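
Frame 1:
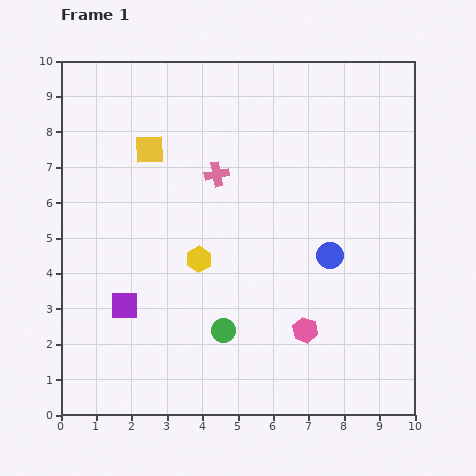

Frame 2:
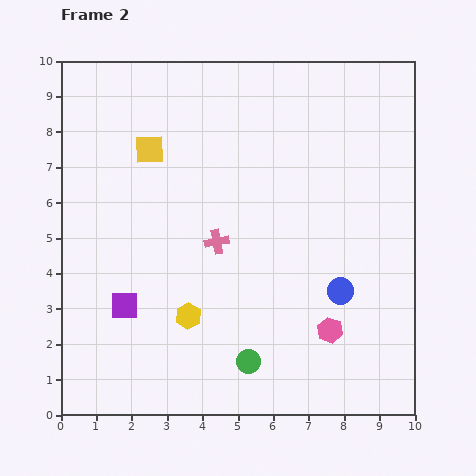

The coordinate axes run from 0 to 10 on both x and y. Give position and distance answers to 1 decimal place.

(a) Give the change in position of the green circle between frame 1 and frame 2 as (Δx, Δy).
(0.7, -0.9)

The green circle was at (4.6, 2.4) in frame 1 and (5.3, 1.5) in frame 2.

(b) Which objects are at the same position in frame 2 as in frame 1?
the yellow square, the purple square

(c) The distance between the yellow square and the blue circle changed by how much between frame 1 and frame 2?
+0.8

Distance in frame 1: 5.9. Distance in frame 2: 6.7.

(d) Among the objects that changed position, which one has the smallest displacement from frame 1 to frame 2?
the pink hexagon

(moved 0.7)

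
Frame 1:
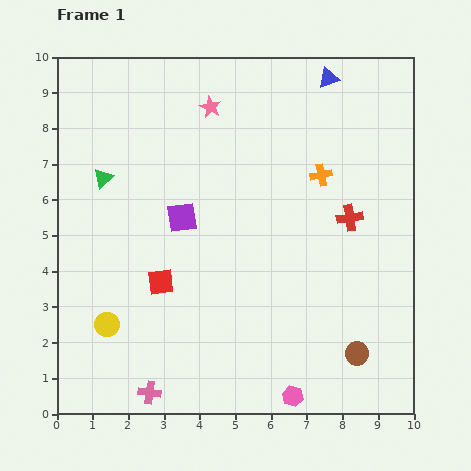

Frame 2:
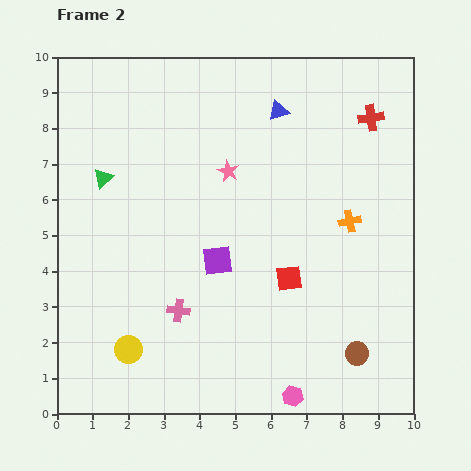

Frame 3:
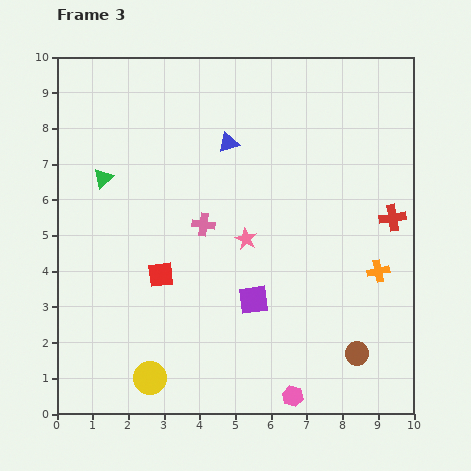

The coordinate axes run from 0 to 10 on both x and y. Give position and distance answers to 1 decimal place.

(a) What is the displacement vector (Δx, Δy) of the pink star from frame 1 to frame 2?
(0.5, -1.8)

The pink star was at (4.3, 8.6) in frame 1 and (4.8, 6.8) in frame 2.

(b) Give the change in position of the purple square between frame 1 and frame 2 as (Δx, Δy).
(1.0, -1.2)

The purple square was at (3.5, 5.5) in frame 1 and (4.5, 4.3) in frame 2.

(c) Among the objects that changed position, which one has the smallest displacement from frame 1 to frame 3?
the red square

(moved 0.2)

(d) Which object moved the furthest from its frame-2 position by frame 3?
the red square

(moved 3.6; next 2.9)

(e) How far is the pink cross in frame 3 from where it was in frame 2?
2.5

The pink cross moved from (3.4, 2.9) to (4.1, 5.3), a distance of √(0.7² + 2.4²) ≈ 2.5.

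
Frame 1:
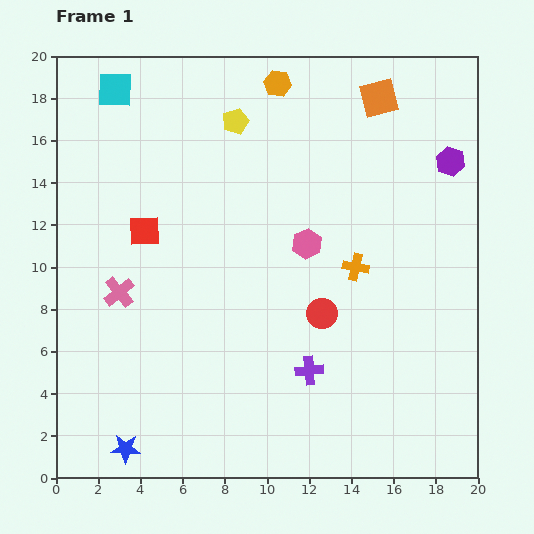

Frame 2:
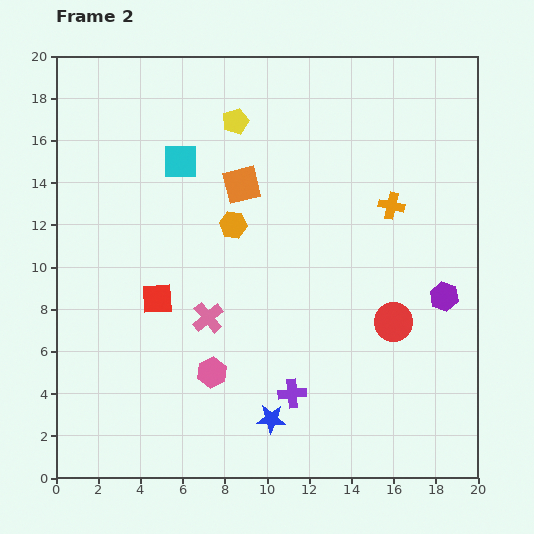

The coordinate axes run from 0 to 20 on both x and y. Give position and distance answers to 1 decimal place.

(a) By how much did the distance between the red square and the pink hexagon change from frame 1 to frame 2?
-3.3

Distance in frame 1: 7.7. Distance in frame 2: 4.4.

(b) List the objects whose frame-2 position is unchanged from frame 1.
the yellow pentagon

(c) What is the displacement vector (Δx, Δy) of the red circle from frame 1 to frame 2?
(3.4, -0.4)

The red circle was at (12.6, 7.8) in frame 1 and (16.0, 7.4) in frame 2.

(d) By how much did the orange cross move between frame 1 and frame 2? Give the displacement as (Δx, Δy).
(1.7, 2.9)

The orange cross was at (14.2, 10.0) in frame 1 and (15.9, 12.9) in frame 2.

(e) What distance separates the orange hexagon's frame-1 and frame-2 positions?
7.0

The orange hexagon moved from (10.5, 18.7) to (8.4, 12.0), a distance of √(2.1² + 6.7²) ≈ 7.0.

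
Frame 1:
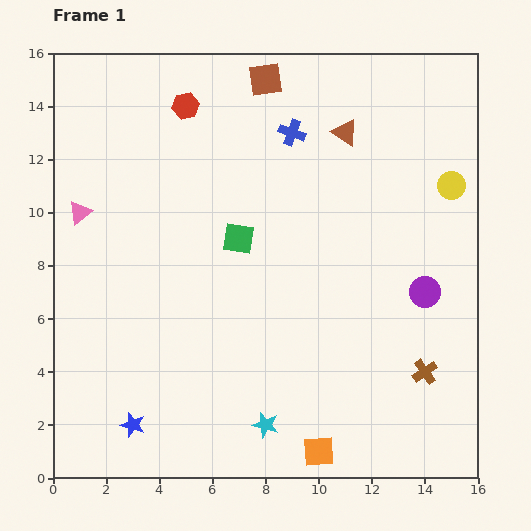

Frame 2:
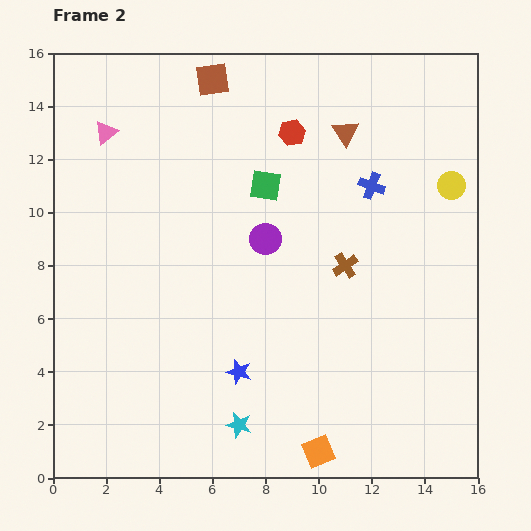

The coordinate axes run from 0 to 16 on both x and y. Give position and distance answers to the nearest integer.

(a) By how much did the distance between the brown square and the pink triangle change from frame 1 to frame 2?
-5

Distance in frame 1: 9. Distance in frame 2: 4.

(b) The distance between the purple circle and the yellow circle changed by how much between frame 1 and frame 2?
+3

Distance in frame 1: 4. Distance in frame 2: 7.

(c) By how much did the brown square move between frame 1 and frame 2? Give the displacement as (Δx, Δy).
(-2, 0)

The brown square was at (8, 15) in frame 1 and (6, 15) in frame 2.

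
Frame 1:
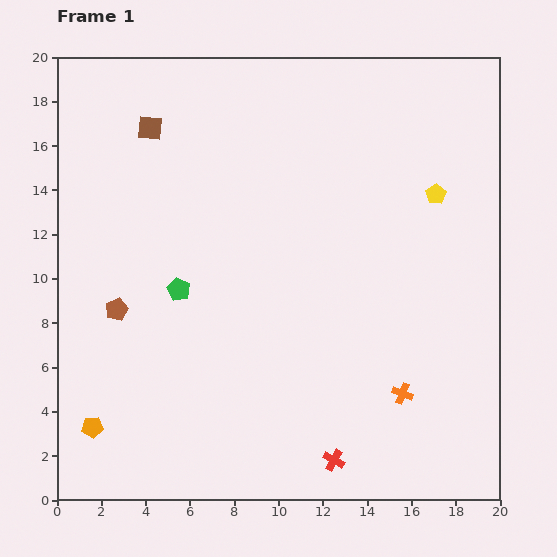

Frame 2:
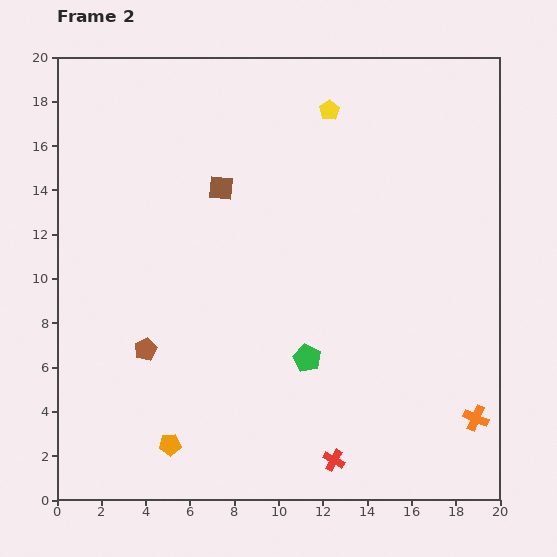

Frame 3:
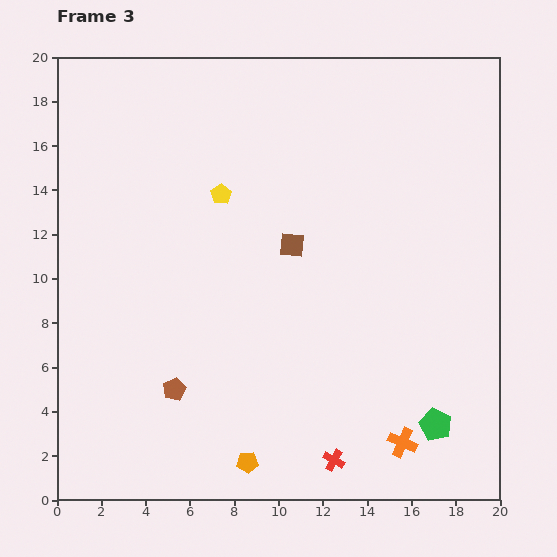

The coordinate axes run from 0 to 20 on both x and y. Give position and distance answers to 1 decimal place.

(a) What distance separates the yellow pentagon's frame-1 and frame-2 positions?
6.1

The yellow pentagon moved from (17.1, 13.8) to (12.3, 17.6), a distance of √(4.8² + 3.8²) ≈ 6.1.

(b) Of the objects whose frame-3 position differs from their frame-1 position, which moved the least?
the orange cross

(moved 2.2)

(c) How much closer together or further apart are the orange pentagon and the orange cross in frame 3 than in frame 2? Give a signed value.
-6.8

Distance in frame 2: 13.9. Distance in frame 3: 7.1.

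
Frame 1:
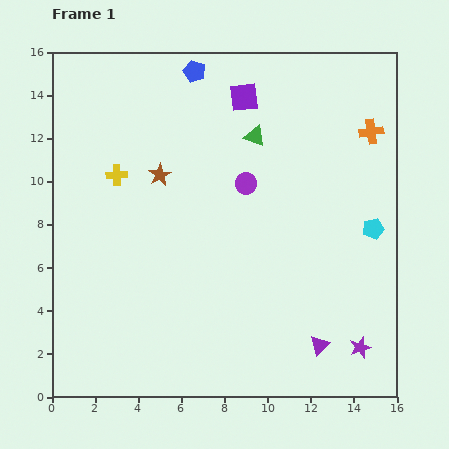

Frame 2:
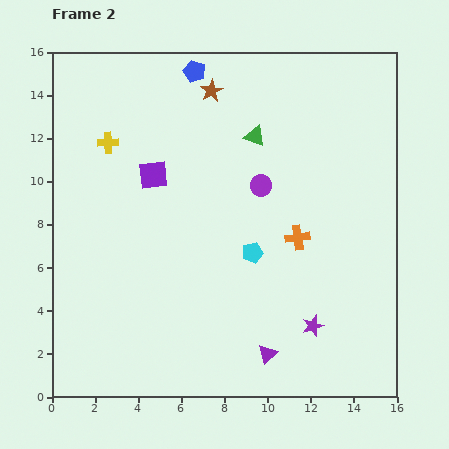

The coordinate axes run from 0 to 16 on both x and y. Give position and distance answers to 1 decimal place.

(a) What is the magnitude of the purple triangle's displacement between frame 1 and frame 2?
2.4

The purple triangle moved from (12.4, 2.4) to (10.0, 2.0), a distance of √(2.4² + 0.4²) ≈ 2.4.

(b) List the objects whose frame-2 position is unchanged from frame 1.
the blue pentagon, the green triangle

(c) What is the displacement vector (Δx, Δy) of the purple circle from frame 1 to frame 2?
(0.7, -0.1)

The purple circle was at (9.0, 9.9) in frame 1 and (9.7, 9.8) in frame 2.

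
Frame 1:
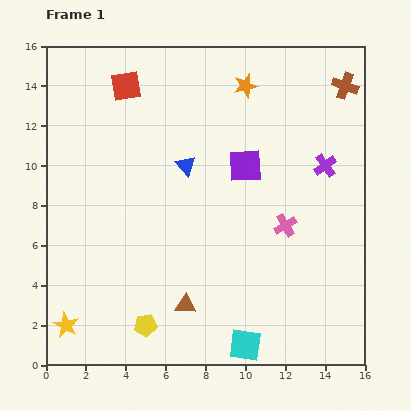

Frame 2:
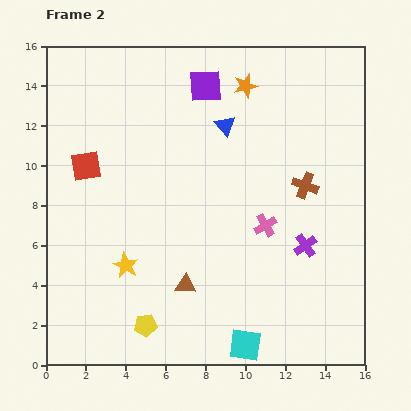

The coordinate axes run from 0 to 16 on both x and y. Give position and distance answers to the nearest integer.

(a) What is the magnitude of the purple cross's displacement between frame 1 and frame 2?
4

The purple cross moved from (14, 10) to (13, 6), a distance of √(1² + 4²) ≈ 4.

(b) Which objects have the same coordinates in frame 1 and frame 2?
the orange star, the cyan square, the yellow pentagon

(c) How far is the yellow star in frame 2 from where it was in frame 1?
4

The yellow star moved from (1, 2) to (4, 5), a distance of √(3² + 3²) ≈ 4.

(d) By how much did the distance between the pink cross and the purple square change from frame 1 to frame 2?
+4

Distance in frame 1: 4. Distance in frame 2: 8.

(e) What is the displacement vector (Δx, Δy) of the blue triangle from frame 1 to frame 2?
(2, 2)

The blue triangle was at (7, 10) in frame 1 and (9, 12) in frame 2.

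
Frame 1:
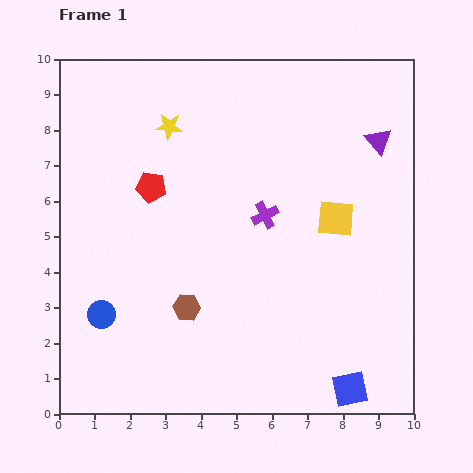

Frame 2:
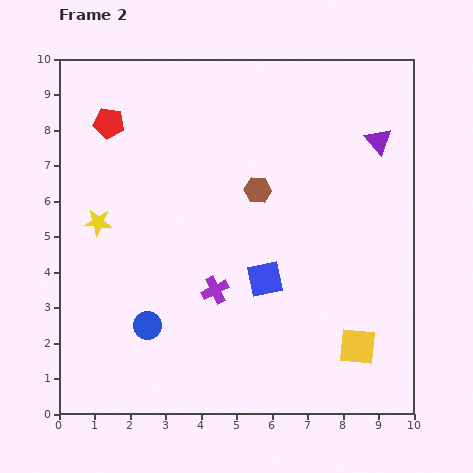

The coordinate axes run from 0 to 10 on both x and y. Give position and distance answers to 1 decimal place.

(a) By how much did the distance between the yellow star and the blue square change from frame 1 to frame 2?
-4.0

Distance in frame 1: 9.0. Distance in frame 2: 5.0.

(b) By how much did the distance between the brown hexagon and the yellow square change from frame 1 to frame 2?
+0.3

Distance in frame 1: 4.9. Distance in frame 2: 5.2.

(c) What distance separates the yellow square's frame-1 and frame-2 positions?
3.6

The yellow square moved from (7.8, 5.5) to (8.4, 1.9), a distance of √(0.6² + 3.6²) ≈ 3.6.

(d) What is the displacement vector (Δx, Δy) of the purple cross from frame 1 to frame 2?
(-1.4, -2.1)

The purple cross was at (5.8, 5.6) in frame 1 and (4.4, 3.5) in frame 2.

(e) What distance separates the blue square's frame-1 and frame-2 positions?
3.9

The blue square moved from (8.2, 0.7) to (5.8, 3.8), a distance of √(2.4² + 3.1²) ≈ 3.9.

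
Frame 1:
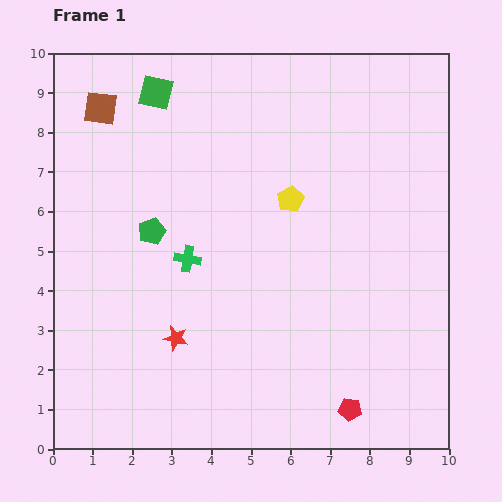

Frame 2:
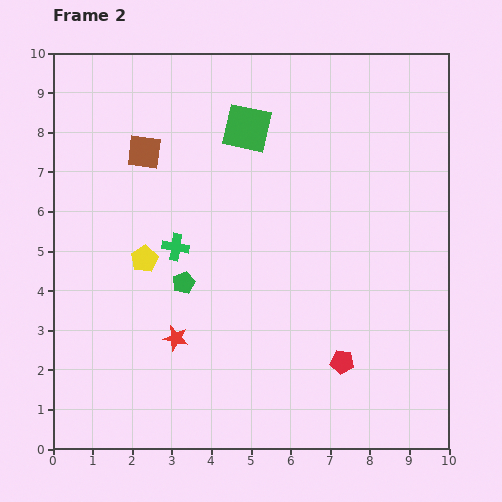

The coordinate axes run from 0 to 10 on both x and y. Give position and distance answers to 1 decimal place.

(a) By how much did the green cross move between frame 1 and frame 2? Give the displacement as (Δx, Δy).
(-0.3, 0.3)

The green cross was at (3.4, 4.8) in frame 1 and (3.1, 5.1) in frame 2.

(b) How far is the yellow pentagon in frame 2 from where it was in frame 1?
4.0

The yellow pentagon moved from (6.0, 6.3) to (2.3, 4.8), a distance of √(3.7² + 1.5²) ≈ 4.0.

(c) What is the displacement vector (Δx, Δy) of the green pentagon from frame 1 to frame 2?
(0.8, -1.3)

The green pentagon was at (2.5, 5.5) in frame 1 and (3.3, 4.2) in frame 2.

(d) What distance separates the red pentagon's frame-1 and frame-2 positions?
1.2

The red pentagon moved from (7.5, 1.0) to (7.3, 2.2), a distance of √(0.2² + 1.2²) ≈ 1.2.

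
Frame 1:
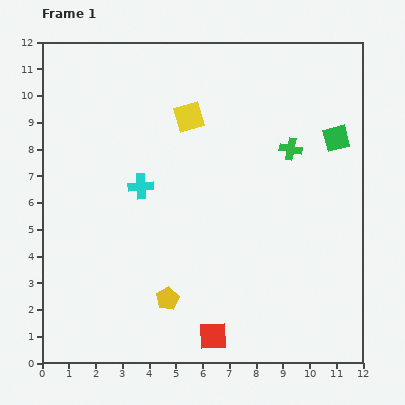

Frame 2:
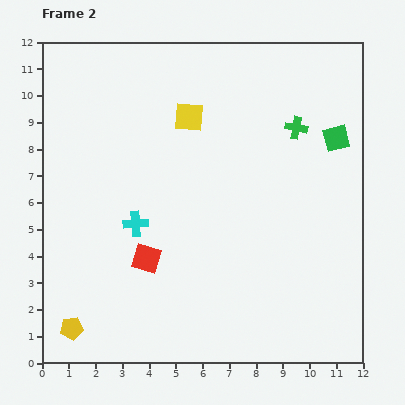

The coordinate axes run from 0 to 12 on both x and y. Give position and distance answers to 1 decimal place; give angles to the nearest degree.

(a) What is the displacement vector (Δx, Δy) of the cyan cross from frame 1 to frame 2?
(-0.2, -1.4)

The cyan cross was at (3.7, 6.6) in frame 1 and (3.5, 5.2) in frame 2.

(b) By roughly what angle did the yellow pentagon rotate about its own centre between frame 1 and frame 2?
23° clockwise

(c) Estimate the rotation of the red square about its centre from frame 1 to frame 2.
21° clockwise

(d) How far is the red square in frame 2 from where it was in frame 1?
3.8

The red square moved from (6.4, 1.0) to (3.9, 3.9), a distance of √(2.5² + 2.9²) ≈ 3.8.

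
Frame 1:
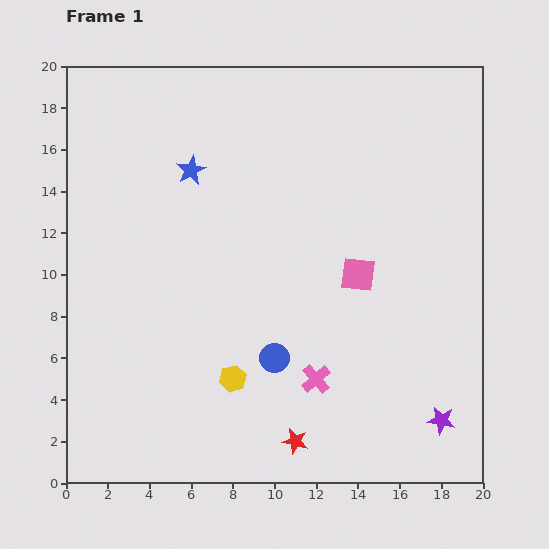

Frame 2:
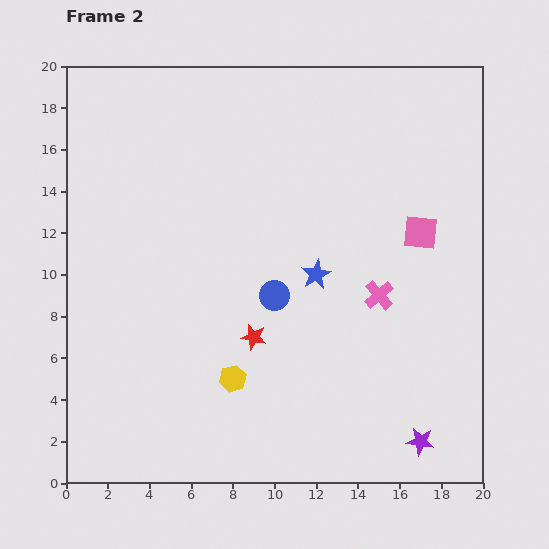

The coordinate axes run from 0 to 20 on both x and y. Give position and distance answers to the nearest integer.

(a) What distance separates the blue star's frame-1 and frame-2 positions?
8

The blue star moved from (6, 15) to (12, 10), a distance of √(6² + 5²) ≈ 8.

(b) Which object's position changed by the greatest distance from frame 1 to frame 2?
the blue star

(moved 8; next 5)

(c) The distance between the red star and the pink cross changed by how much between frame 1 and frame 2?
+3

Distance in frame 1: 3. Distance in frame 2: 6.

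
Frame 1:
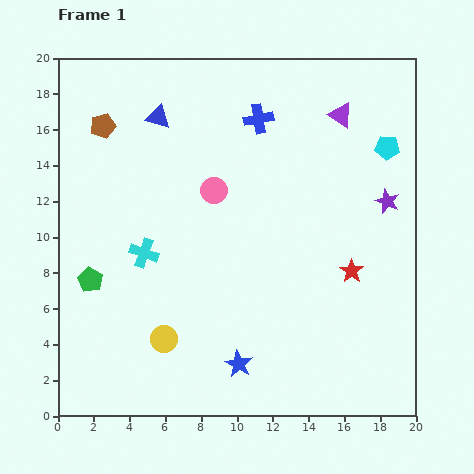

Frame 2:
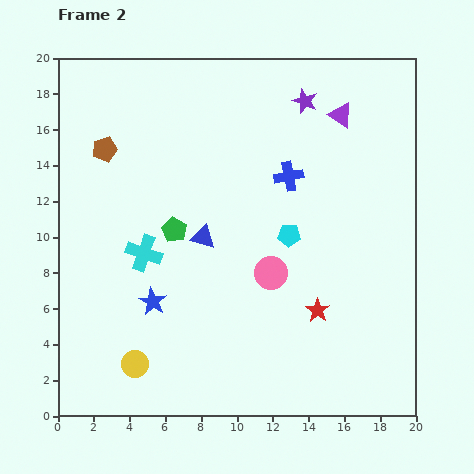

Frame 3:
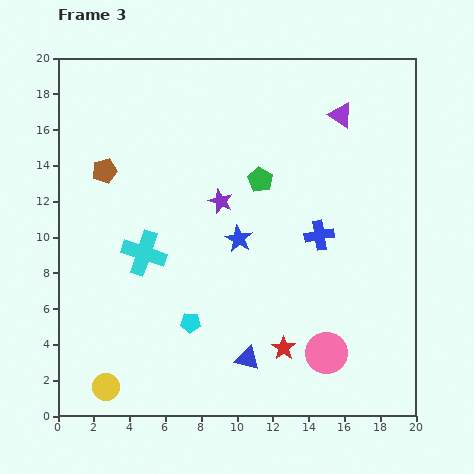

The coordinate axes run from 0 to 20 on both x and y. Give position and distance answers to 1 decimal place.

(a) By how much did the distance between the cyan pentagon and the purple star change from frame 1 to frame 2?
+4.6

Distance in frame 1: 3.0. Distance in frame 2: 7.6.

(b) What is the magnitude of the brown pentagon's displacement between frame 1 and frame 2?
1.3

The brown pentagon moved from (2.5, 16.2) to (2.6, 14.9), a distance of √(0.1² + 1.3²) ≈ 1.3.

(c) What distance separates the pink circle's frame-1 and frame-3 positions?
11.1

The pink circle moved from (8.7, 12.6) to (15.0, 3.5), a distance of √(6.3² + 9.1²) ≈ 11.1.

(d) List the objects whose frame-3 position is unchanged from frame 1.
the purple triangle, the cyan cross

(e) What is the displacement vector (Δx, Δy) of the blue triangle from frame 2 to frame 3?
(2.5, -6.8)

The blue triangle was at (8.1, 10.0) in frame 2 and (10.6, 3.2) in frame 3.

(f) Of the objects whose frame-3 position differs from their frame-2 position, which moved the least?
the brown pentagon

(moved 1.2)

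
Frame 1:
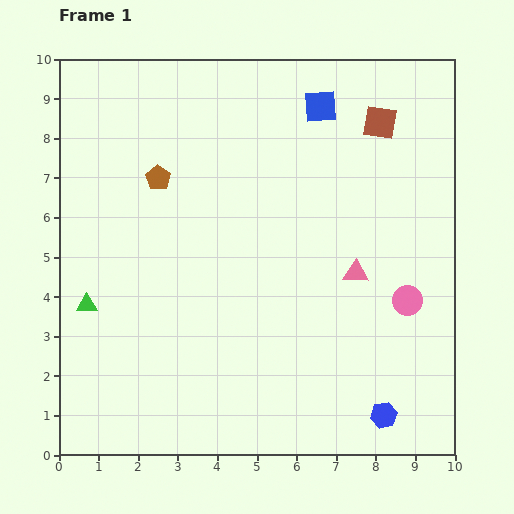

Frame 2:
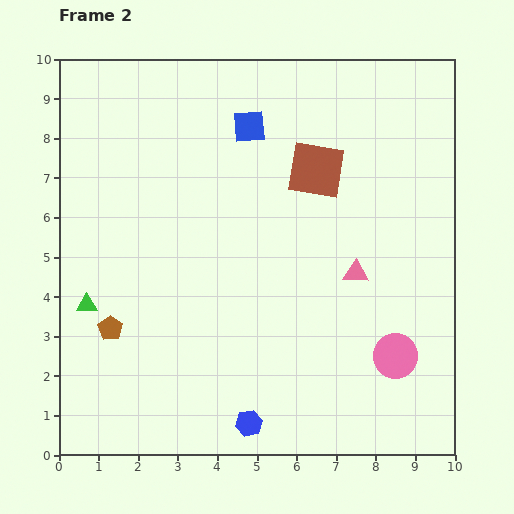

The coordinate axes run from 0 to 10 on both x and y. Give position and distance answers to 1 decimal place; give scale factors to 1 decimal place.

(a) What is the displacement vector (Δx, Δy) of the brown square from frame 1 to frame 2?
(-1.6, -1.2)

The brown square was at (8.1, 8.4) in frame 1 and (6.5, 7.2) in frame 2.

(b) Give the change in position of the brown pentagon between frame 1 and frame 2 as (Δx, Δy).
(-1.2, -3.8)

The brown pentagon was at (2.5, 7.0) in frame 1 and (1.3, 3.2) in frame 2.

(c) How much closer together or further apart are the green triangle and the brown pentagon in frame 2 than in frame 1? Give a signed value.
-2.9

Distance in frame 1: 3.7. Distance in frame 2: 0.8.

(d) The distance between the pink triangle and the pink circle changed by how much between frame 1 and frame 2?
+0.8

Distance in frame 1: 1.5. Distance in frame 2: 2.3.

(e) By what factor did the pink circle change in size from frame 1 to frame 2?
1.5×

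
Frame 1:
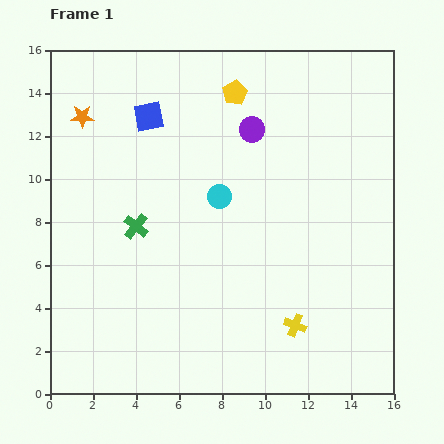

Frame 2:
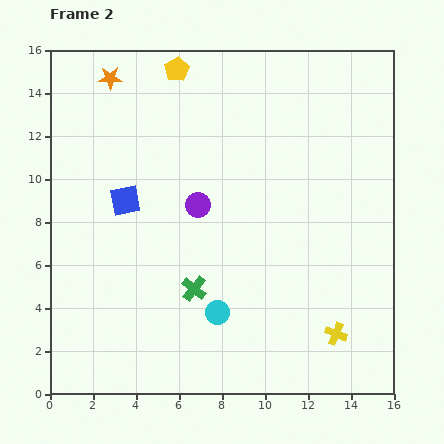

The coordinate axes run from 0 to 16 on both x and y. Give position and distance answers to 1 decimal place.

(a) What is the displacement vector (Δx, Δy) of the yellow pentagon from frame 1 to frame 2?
(-2.7, 1.1)

The yellow pentagon was at (8.6, 14.0) in frame 1 and (5.9, 15.1) in frame 2.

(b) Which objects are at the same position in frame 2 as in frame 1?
none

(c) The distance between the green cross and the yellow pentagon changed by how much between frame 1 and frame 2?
+2.5

Distance in frame 1: 7.7. Distance in frame 2: 10.2.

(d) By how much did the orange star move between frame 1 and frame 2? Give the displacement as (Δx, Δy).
(1.3, 1.8)

The orange star was at (1.5, 12.9) in frame 1 and (2.8, 14.7) in frame 2.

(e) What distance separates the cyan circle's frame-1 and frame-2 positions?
5.4

The cyan circle moved from (7.9, 9.2) to (7.8, 3.8), a distance of √(0.1² + 5.4²) ≈ 5.4.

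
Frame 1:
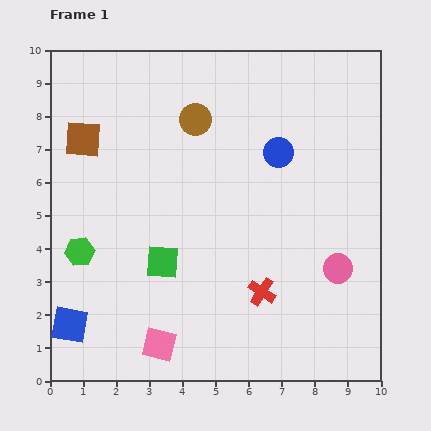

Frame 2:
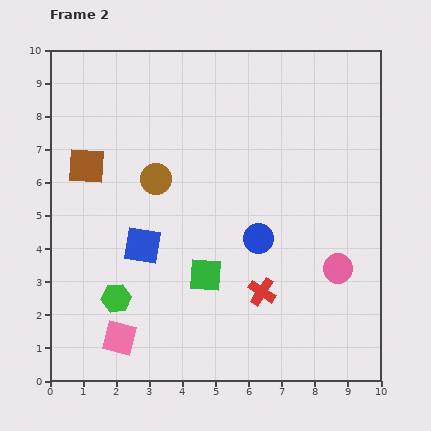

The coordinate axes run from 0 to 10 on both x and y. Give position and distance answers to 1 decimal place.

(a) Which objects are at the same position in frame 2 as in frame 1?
the pink circle, the red cross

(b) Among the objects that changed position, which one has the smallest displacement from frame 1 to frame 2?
the brown square

(moved 0.8)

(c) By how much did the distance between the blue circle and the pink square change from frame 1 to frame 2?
-1.6

Distance in frame 1: 6.8. Distance in frame 2: 5.2.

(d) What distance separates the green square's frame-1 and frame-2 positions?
1.4

The green square moved from (3.4, 3.6) to (4.7, 3.2), a distance of √(1.3² + 0.4²) ≈ 1.4.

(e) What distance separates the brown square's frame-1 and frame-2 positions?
0.8

The brown square moved from (1.0, 7.3) to (1.1, 6.5), a distance of √(0.1² + 0.8²) ≈ 0.8.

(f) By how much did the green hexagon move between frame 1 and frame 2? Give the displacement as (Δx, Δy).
(1.1, -1.4)

The green hexagon was at (0.9, 3.9) in frame 1 and (2.0, 2.5) in frame 2.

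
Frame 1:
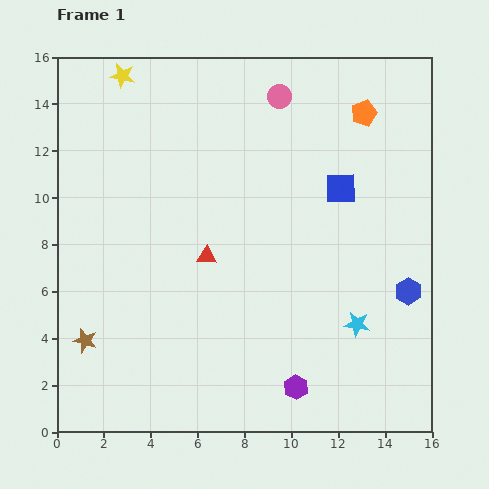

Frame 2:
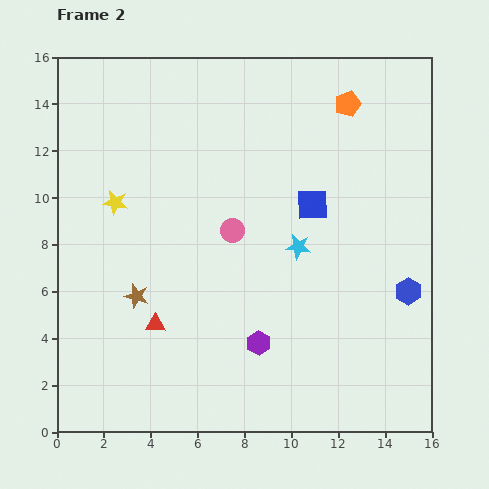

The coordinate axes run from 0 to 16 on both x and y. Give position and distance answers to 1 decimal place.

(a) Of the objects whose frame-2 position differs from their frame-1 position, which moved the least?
the orange pentagon

(moved 0.8)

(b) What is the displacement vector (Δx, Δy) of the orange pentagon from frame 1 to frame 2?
(-0.7, 0.4)

The orange pentagon was at (13.1, 13.6) in frame 1 and (12.4, 14.0) in frame 2.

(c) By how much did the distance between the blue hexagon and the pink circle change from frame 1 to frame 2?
-2.1

Distance in frame 1: 10.0. Distance in frame 2: 7.9.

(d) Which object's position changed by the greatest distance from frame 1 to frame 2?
the pink circle

(moved 6.0; next 5.4)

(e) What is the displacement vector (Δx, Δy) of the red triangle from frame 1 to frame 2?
(-2.2, -2.9)

The red triangle was at (6.4, 7.5) in frame 1 and (4.2, 4.6) in frame 2.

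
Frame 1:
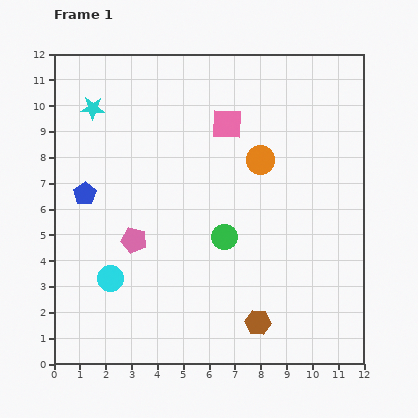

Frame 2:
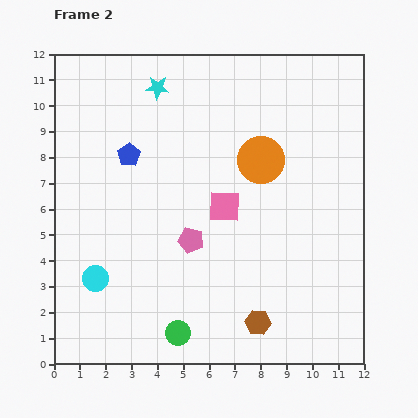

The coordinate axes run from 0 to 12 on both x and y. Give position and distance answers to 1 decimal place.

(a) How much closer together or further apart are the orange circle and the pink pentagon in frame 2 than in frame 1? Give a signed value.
-1.7

Distance in frame 1: 5.8. Distance in frame 2: 4.1.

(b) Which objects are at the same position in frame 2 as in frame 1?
the orange circle, the brown hexagon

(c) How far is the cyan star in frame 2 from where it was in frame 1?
2.6

The cyan star moved from (1.5, 9.9) to (4.0, 10.7), a distance of √(2.5² + 0.8²) ≈ 2.6.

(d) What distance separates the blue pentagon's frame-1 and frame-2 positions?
2.3

The blue pentagon moved from (1.2, 6.6) to (2.9, 8.1), a distance of √(1.7² + 1.5²) ≈ 2.3.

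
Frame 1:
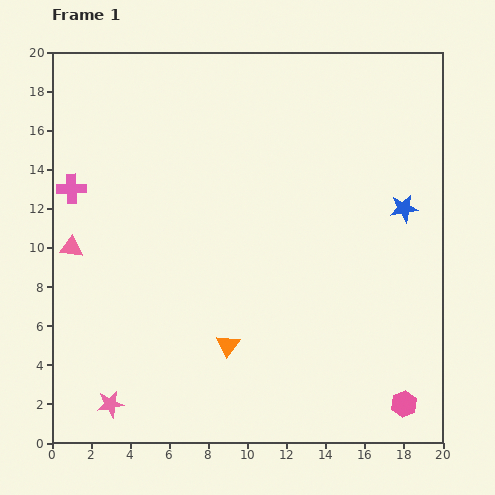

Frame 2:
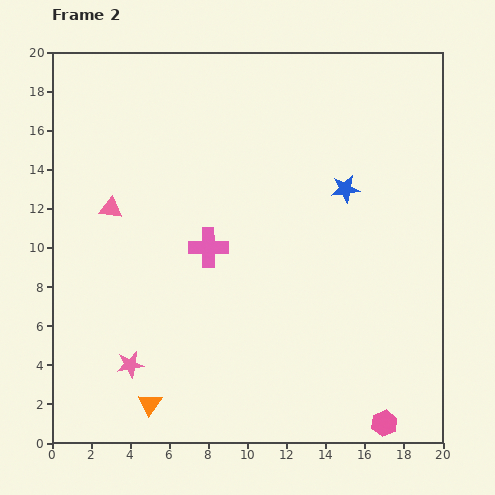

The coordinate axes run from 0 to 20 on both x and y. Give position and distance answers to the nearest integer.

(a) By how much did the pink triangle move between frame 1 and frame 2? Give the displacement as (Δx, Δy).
(2, 2)

The pink triangle was at (1, 10) in frame 1 and (3, 12) in frame 2.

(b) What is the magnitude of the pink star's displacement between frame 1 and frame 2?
2

The pink star moved from (3, 2) to (4, 4), a distance of √(1² + 2²) ≈ 2.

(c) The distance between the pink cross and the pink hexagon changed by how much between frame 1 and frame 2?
-7

Distance in frame 1: 20. Distance in frame 2: 13.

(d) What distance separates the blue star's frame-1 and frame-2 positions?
3

The blue star moved from (18, 12) to (15, 13), a distance of √(3² + 1²) ≈ 3.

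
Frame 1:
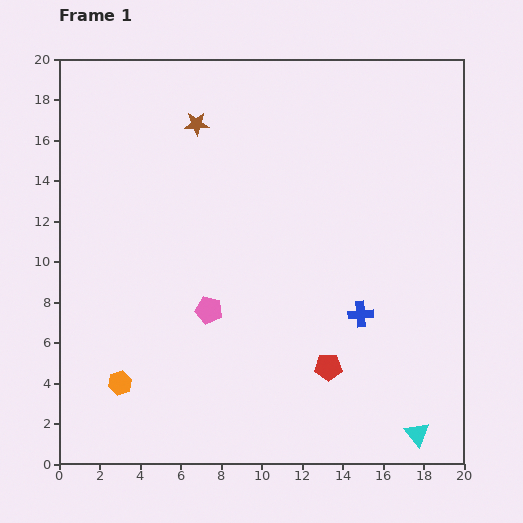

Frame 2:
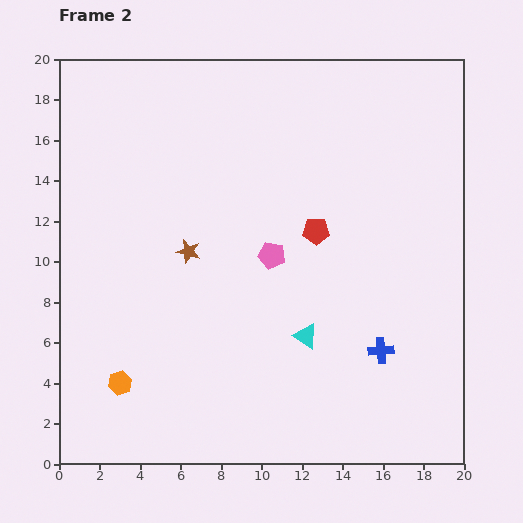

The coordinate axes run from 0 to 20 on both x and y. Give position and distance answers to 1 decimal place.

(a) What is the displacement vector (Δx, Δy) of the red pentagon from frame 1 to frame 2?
(-0.6, 6.7)

The red pentagon was at (13.3, 4.8) in frame 1 and (12.7, 11.5) in frame 2.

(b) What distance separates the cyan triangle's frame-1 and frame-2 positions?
7.3

The cyan triangle moved from (17.7, 1.5) to (12.2, 6.3), a distance of √(5.5² + 4.8²) ≈ 7.3.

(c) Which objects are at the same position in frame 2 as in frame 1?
the orange hexagon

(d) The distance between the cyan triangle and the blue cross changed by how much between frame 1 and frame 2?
-2.7

Distance in frame 1: 6.5. Distance in frame 2: 3.8.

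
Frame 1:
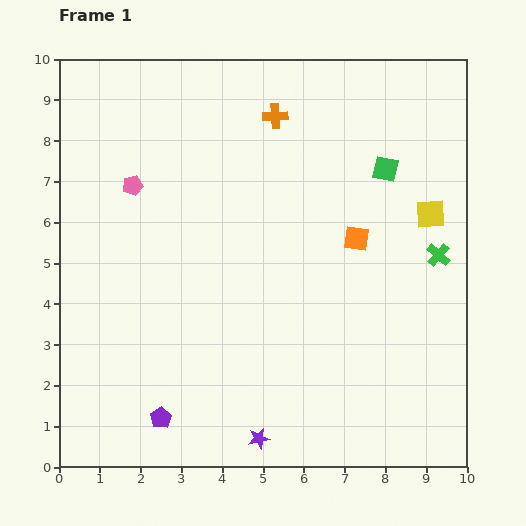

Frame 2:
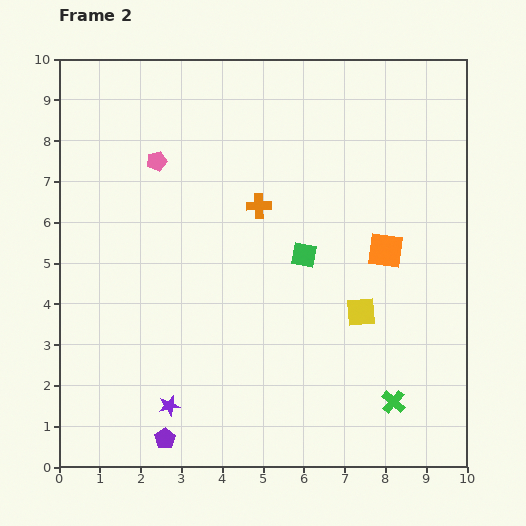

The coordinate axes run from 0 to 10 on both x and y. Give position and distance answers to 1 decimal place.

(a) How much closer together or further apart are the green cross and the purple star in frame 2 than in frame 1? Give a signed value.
-0.8

Distance in frame 1: 6.3. Distance in frame 2: 5.5.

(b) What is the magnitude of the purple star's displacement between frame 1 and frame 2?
2.3

The purple star moved from (4.9, 0.7) to (2.7, 1.5), a distance of √(2.2² + 0.8²) ≈ 2.3.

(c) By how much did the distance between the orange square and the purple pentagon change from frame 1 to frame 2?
+0.6

Distance in frame 1: 6.5. Distance in frame 2: 7.1.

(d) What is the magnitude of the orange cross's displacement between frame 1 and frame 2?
2.2

The orange cross moved from (5.3, 8.6) to (4.9, 6.4), a distance of √(0.4² + 2.2²) ≈ 2.2.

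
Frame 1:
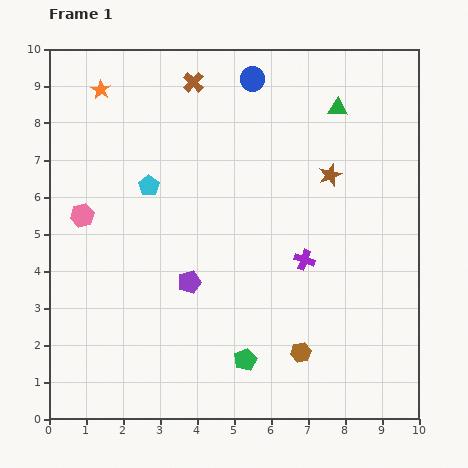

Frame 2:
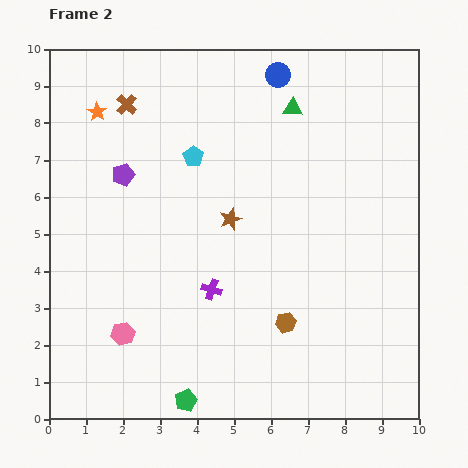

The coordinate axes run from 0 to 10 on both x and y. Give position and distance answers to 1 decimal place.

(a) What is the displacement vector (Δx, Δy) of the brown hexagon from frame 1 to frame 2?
(-0.4, 0.8)

The brown hexagon was at (6.8, 1.8) in frame 1 and (6.4, 2.6) in frame 2.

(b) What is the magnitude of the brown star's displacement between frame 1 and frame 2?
3.0

The brown star moved from (7.6, 6.6) to (4.9, 5.4), a distance of √(2.7² + 1.2²) ≈ 3.0.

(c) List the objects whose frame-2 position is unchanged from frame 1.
none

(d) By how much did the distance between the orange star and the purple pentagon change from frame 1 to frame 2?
-3.9

Distance in frame 1: 5.7. Distance in frame 2: 1.8.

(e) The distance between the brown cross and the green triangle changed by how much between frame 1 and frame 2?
+0.5

Distance in frame 1: 4.0. Distance in frame 2: 4.5.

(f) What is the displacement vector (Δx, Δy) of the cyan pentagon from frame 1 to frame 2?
(1.2, 0.8)

The cyan pentagon was at (2.7, 6.3) in frame 1 and (3.9, 7.1) in frame 2.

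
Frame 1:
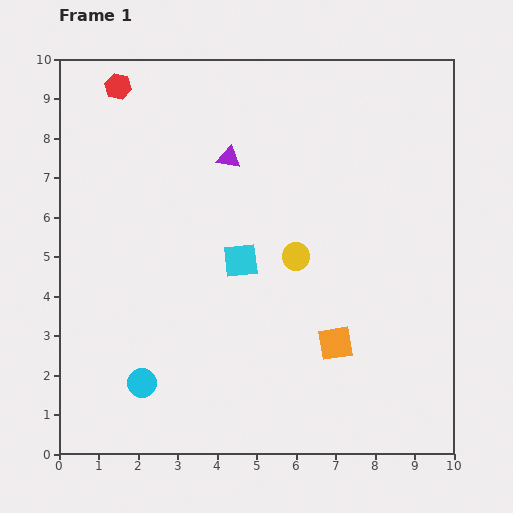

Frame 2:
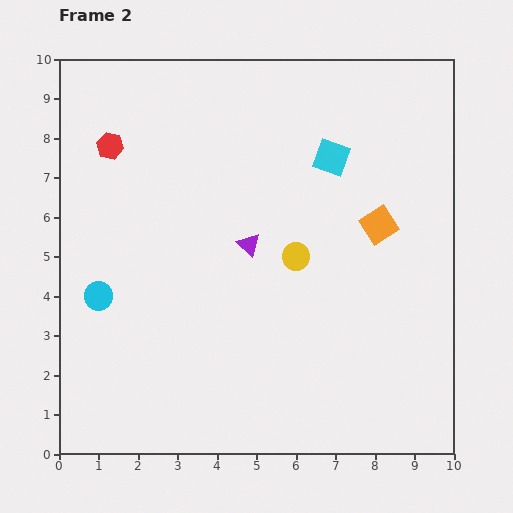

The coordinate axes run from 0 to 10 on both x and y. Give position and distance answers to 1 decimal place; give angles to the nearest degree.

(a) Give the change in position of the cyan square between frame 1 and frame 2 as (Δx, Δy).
(2.3, 2.6)

The cyan square was at (4.6, 4.9) in frame 1 and (6.9, 7.5) in frame 2.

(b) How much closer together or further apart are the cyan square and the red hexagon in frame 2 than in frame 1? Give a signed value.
+0.2

Distance in frame 1: 5.4. Distance in frame 2: 5.6.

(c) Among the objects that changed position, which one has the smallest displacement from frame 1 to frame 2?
the red hexagon

(moved 1.5)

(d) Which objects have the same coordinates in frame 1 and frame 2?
the yellow circle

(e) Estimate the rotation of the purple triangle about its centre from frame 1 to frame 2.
33° clockwise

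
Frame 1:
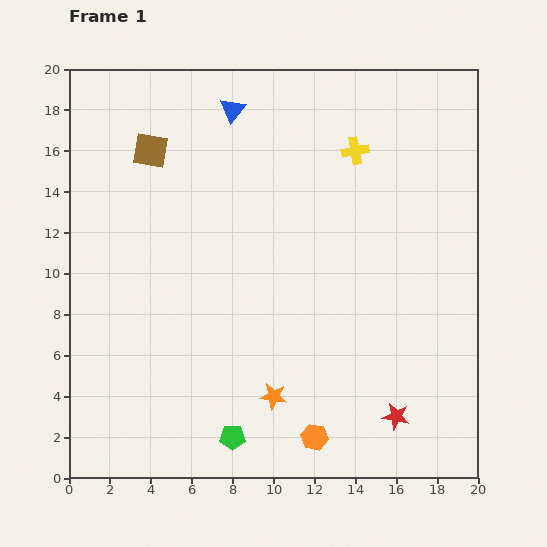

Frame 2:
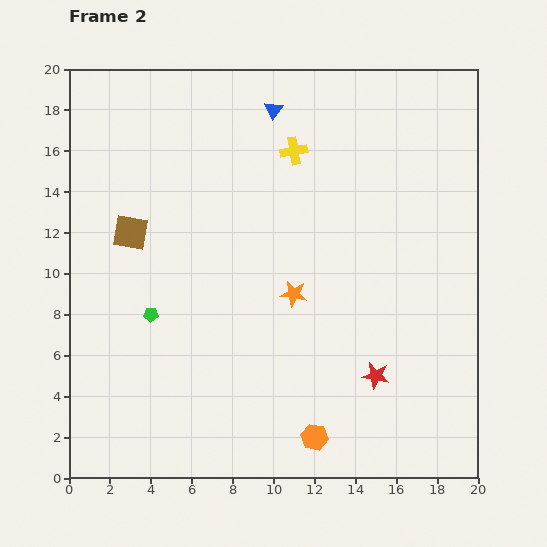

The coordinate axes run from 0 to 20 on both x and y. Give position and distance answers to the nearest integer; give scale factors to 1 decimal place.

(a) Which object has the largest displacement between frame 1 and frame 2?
the green pentagon

(moved 7; next 5)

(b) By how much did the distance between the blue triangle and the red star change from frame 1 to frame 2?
-3

Distance in frame 1: 17. Distance in frame 2: 14.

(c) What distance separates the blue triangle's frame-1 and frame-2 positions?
2

The blue triangle moved from (8, 18) to (10, 18), a distance of √(2² + 0²) ≈ 2.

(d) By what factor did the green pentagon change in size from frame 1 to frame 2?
0.6×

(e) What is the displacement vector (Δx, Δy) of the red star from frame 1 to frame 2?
(-1, 2)

The red star was at (16, 3) in frame 1 and (15, 5) in frame 2.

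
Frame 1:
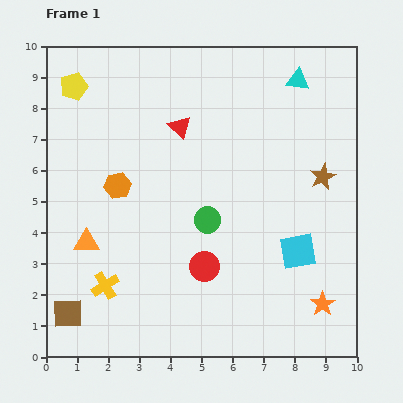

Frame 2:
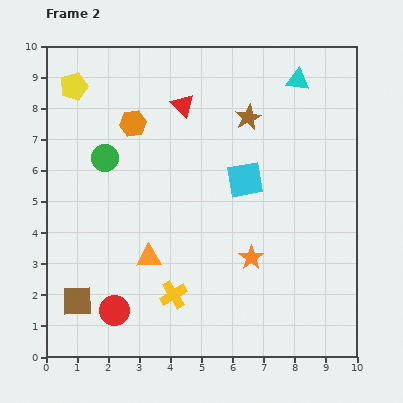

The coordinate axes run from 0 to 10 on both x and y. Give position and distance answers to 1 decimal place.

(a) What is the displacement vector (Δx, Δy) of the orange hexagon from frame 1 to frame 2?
(0.5, 2.0)

The orange hexagon was at (2.3, 5.5) in frame 1 and (2.8, 7.5) in frame 2.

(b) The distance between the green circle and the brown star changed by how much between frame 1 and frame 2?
+0.8

Distance in frame 1: 4.0. Distance in frame 2: 4.8.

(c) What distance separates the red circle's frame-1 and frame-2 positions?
3.2

The red circle moved from (5.1, 2.9) to (2.2, 1.5), a distance of √(2.9² + 1.4²) ≈ 3.2.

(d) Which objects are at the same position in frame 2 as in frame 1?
the yellow pentagon, the cyan triangle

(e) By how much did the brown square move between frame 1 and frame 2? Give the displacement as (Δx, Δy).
(0.3, 0.4)

The brown square was at (0.7, 1.4) in frame 1 and (1.0, 1.8) in frame 2.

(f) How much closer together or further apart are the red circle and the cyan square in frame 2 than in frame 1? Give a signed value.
+2.9

Distance in frame 1: 3.0. Distance in frame 2: 5.9.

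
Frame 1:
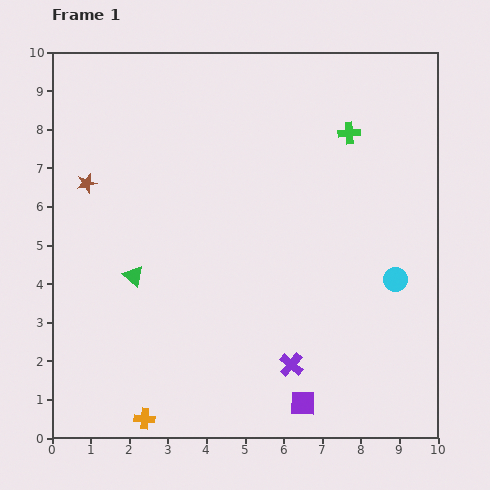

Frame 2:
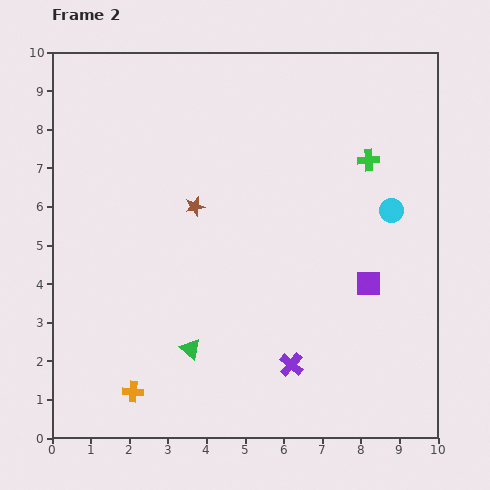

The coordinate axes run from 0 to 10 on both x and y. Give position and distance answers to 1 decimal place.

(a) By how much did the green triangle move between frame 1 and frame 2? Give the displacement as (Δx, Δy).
(1.5, -1.9)

The green triangle was at (2.1, 4.2) in frame 1 and (3.6, 2.3) in frame 2.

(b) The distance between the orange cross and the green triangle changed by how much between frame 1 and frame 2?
-1.8

Distance in frame 1: 3.7. Distance in frame 2: 1.9.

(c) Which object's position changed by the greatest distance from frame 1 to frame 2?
the purple square

(moved 3.5; next 2.9)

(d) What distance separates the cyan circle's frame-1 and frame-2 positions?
1.8

The cyan circle moved from (8.9, 4.1) to (8.8, 5.9), a distance of √(0.1² + 1.8²) ≈ 1.8.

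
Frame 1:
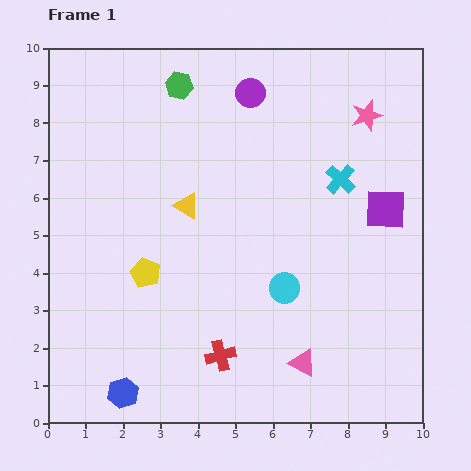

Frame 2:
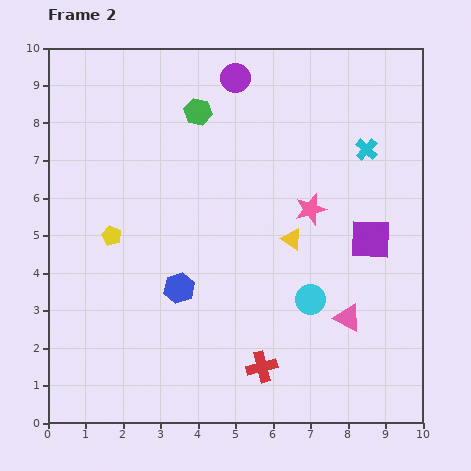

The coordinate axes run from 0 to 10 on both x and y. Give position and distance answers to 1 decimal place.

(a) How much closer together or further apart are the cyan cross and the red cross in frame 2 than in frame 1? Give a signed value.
+0.7

Distance in frame 1: 5.7. Distance in frame 2: 6.4.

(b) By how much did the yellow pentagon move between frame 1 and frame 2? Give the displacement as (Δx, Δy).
(-0.9, 1.0)

The yellow pentagon was at (2.6, 4.0) in frame 1 and (1.7, 5.0) in frame 2.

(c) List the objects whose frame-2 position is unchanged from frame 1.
none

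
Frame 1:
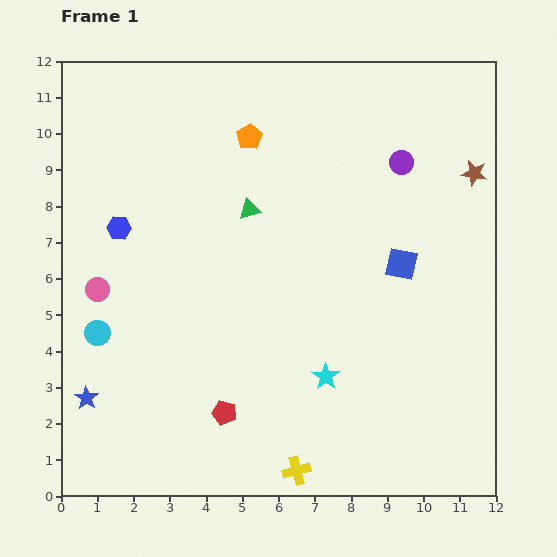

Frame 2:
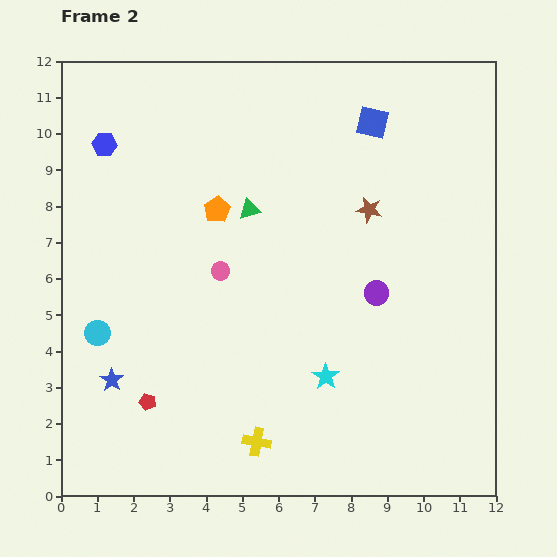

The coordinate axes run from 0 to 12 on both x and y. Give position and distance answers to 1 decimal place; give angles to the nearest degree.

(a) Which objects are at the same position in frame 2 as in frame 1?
the cyan star, the cyan circle, the green triangle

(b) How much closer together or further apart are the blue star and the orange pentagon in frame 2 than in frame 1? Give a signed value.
-3.0

Distance in frame 1: 8.5. Distance in frame 2: 5.5.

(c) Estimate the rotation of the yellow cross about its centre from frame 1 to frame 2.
26° clockwise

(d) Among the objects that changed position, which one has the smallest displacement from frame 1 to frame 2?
the blue star

(moved 0.9)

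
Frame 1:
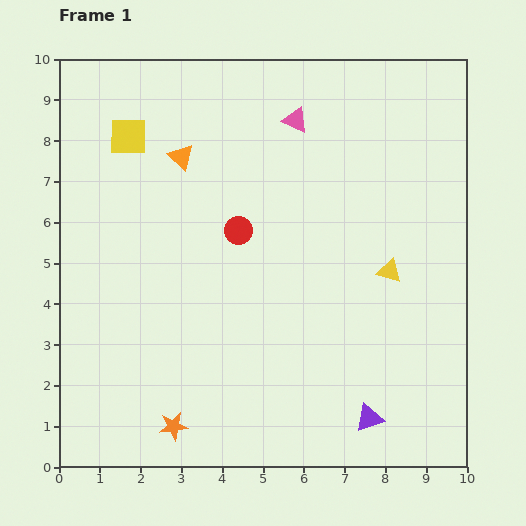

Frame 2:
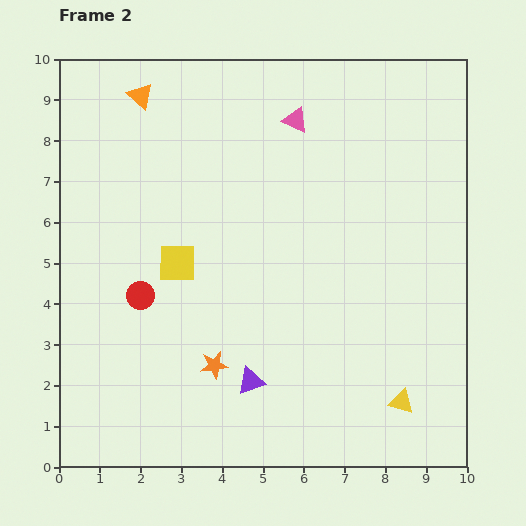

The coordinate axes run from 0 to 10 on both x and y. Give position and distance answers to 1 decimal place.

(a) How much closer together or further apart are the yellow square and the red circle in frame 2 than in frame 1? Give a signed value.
-2.3

Distance in frame 1: 3.5. Distance in frame 2: 1.2.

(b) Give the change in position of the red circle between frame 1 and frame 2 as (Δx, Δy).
(-2.4, -1.6)

The red circle was at (4.4, 5.8) in frame 1 and (2.0, 4.2) in frame 2.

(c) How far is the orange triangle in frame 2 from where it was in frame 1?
1.8

The orange triangle moved from (3.0, 7.6) to (2.0, 9.1), a distance of √(1.0² + 1.5²) ≈ 1.8.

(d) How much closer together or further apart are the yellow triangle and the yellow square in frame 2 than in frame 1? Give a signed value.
-0.7

Distance in frame 1: 7.2. Distance in frame 2: 6.5.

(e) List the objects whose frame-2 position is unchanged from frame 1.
the pink triangle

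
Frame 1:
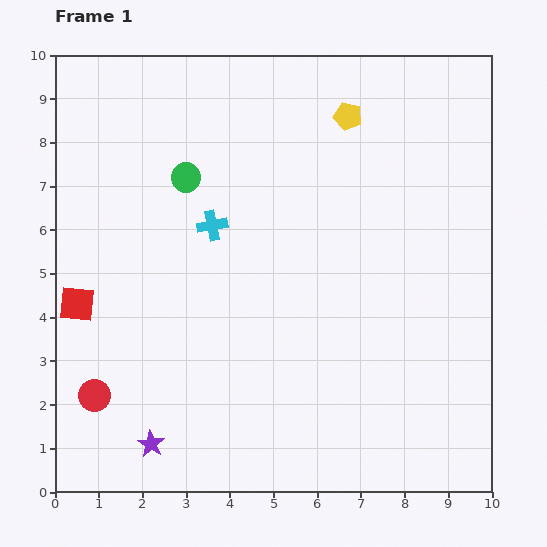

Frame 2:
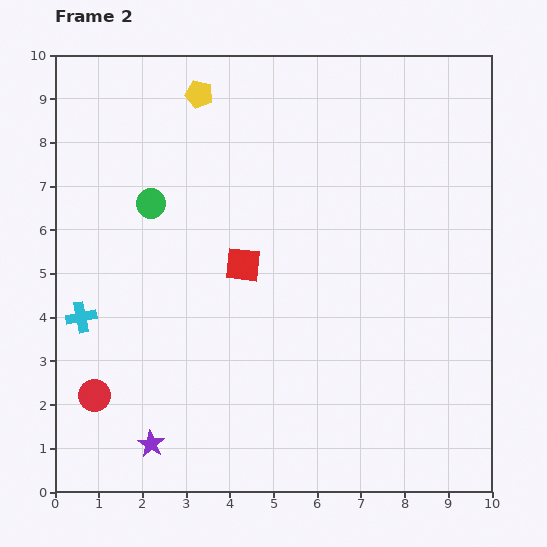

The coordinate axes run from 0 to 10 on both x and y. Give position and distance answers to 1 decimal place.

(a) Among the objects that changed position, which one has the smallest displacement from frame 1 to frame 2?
the green circle

(moved 1.0)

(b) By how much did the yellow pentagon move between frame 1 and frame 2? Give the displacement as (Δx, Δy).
(-3.4, 0.5)

The yellow pentagon was at (6.7, 8.6) in frame 1 and (3.3, 9.1) in frame 2.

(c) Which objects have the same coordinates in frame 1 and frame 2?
the purple star, the red circle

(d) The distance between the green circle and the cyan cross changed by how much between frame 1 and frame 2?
+1.8

Distance in frame 1: 1.3. Distance in frame 2: 3.1.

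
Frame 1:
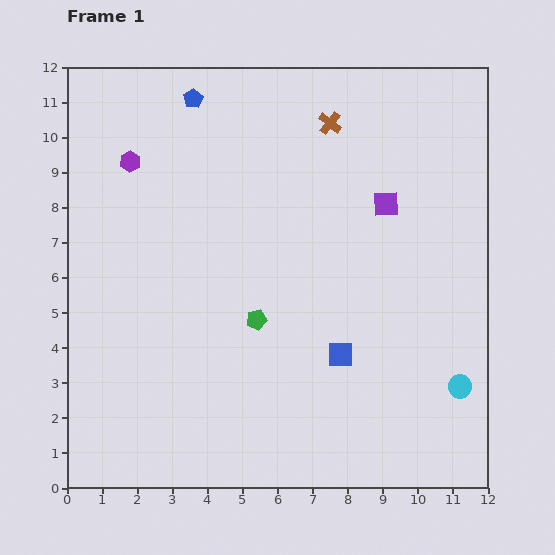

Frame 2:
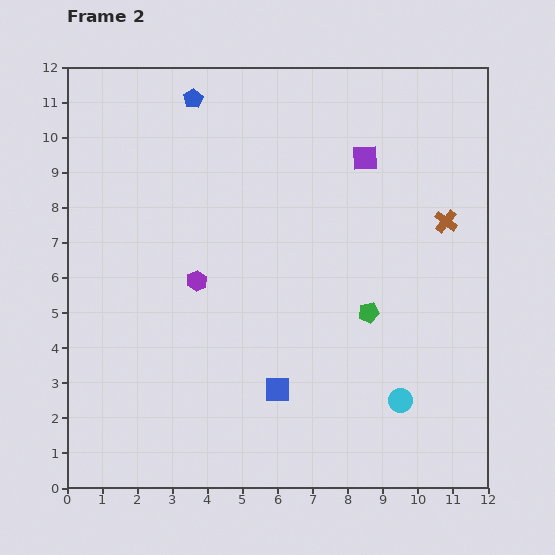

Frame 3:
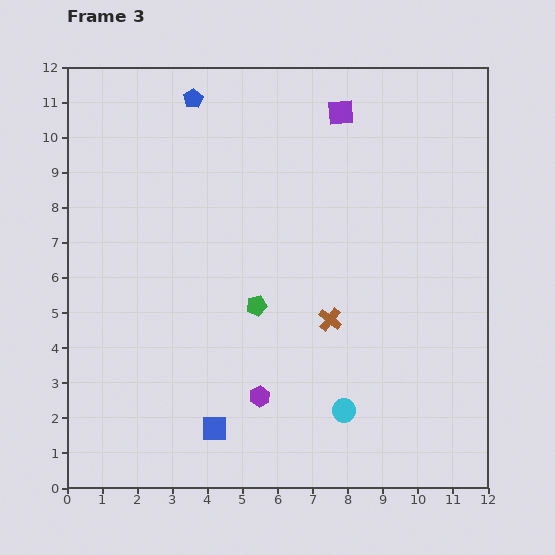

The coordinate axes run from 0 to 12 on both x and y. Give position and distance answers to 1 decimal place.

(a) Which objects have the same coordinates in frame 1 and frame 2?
the blue pentagon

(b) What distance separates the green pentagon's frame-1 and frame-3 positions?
0.4

The green pentagon moved from (5.4, 4.8) to (5.4, 5.2), a distance of √(0.0² + 0.4²) ≈ 0.4.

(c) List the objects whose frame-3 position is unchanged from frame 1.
the blue pentagon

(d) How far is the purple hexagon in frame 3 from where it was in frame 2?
3.8

The purple hexagon moved from (3.7, 5.9) to (5.5, 2.6), a distance of √(1.8² + 3.3²) ≈ 3.8.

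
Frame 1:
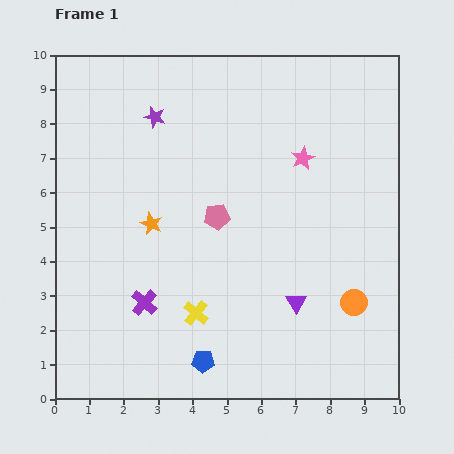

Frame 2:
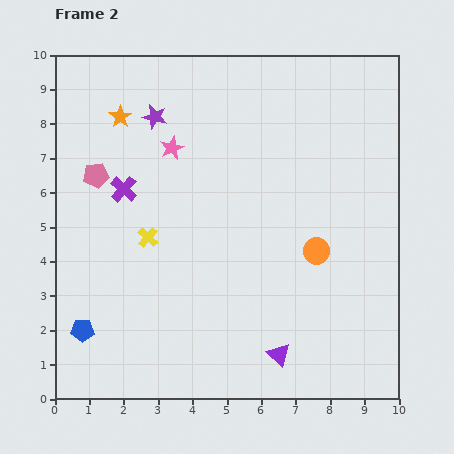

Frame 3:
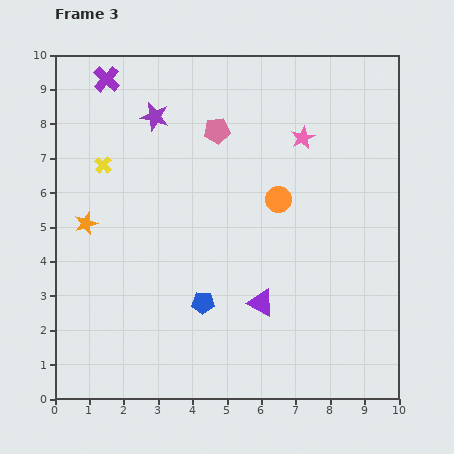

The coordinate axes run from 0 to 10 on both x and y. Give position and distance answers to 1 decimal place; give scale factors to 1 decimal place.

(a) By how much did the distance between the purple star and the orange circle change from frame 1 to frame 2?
-1.8

Distance in frame 1: 7.9. Distance in frame 2: 6.1.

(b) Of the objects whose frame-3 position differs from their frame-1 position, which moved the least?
the pink star

(moved 0.6)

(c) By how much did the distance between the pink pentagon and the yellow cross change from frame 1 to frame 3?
+0.5

Distance in frame 1: 2.9. Distance in frame 3: 3.4.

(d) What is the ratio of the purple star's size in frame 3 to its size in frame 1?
1.3×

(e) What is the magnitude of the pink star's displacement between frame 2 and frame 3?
3.8

The pink star moved from (3.4, 7.3) to (7.2, 7.6), a distance of √(3.8² + 0.3²) ≈ 3.8.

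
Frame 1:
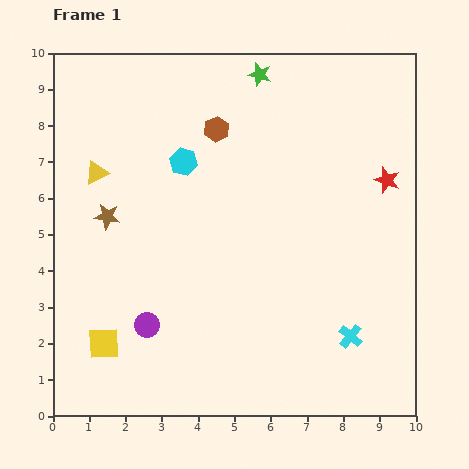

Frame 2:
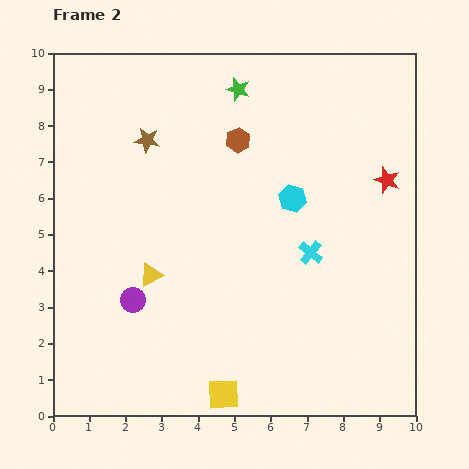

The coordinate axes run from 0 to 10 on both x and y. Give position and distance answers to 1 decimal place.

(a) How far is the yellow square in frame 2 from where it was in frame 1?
3.6

The yellow square moved from (1.4, 2.0) to (4.7, 0.6), a distance of √(3.3² + 1.4²) ≈ 3.6.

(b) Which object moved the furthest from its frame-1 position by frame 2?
the yellow square

(moved 3.6; next 3.2)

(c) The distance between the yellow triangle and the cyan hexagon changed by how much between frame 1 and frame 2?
+2.0

Distance in frame 1: 2.4. Distance in frame 2: 4.4.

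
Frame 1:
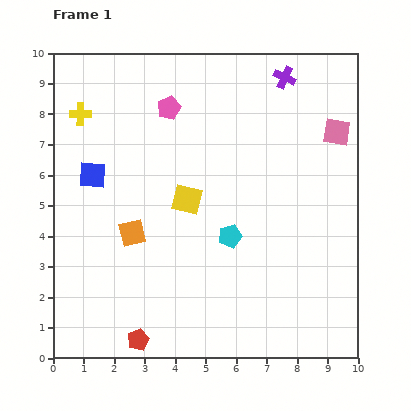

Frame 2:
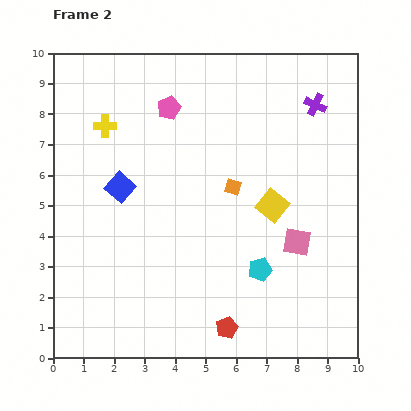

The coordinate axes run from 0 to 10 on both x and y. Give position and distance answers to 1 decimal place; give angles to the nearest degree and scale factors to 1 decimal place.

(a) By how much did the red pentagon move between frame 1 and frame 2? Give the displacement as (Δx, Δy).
(2.9, 0.4)

The red pentagon was at (2.8, 0.6) in frame 1 and (5.7, 1.0) in frame 2.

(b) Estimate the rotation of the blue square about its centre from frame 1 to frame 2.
38° clockwise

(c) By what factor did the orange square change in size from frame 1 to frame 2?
0.6×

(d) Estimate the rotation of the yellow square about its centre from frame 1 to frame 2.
25° clockwise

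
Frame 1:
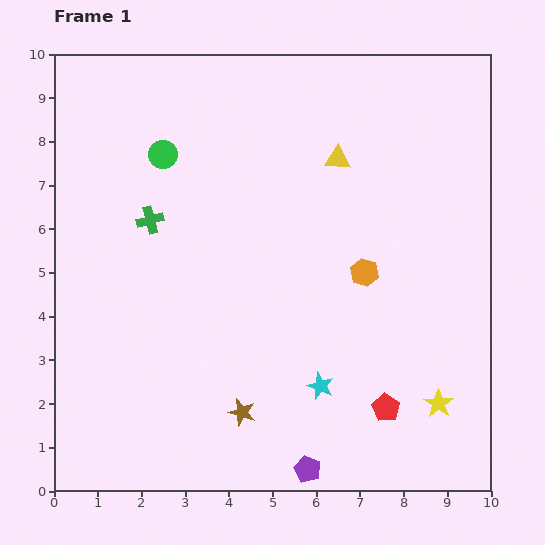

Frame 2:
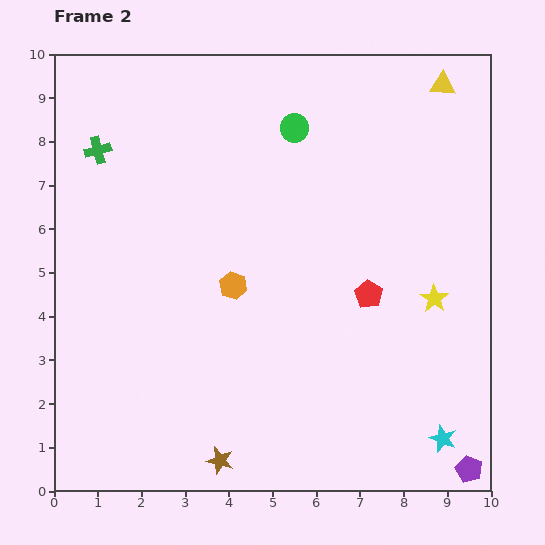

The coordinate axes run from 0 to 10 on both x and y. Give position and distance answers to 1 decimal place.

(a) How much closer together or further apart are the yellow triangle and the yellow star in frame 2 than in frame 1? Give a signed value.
-1.2

Distance in frame 1: 6.1. Distance in frame 2: 4.9.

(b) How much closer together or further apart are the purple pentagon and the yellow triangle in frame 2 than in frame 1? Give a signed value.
+1.7

Distance in frame 1: 7.1. Distance in frame 2: 8.8.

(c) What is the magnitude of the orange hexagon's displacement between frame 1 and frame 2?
3.0

The orange hexagon moved from (7.1, 5.0) to (4.1, 4.7), a distance of √(3.0² + 0.3²) ≈ 3.0.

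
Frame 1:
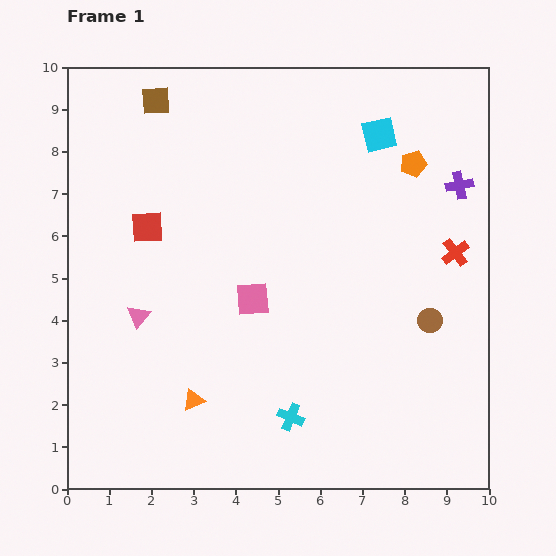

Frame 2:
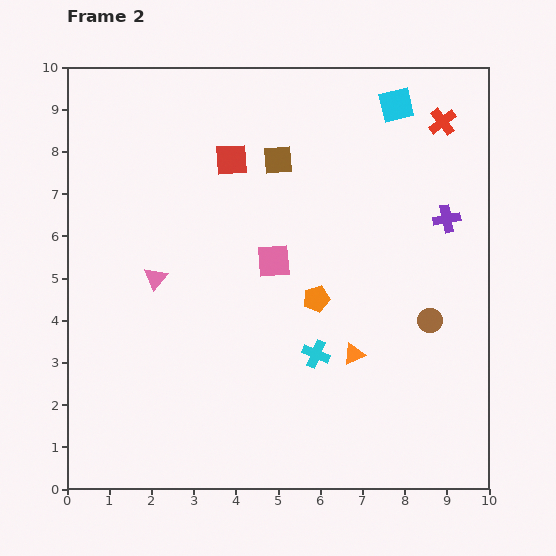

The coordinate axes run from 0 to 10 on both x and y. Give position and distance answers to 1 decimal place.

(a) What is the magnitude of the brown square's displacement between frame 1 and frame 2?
3.2

The brown square moved from (2.1, 9.2) to (5.0, 7.8), a distance of √(2.9² + 1.4²) ≈ 3.2.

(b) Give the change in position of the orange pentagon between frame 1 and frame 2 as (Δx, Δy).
(-2.3, -3.2)

The orange pentagon was at (8.2, 7.7) in frame 1 and (5.9, 4.5) in frame 2.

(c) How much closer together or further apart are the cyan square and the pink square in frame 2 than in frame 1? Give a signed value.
-0.2

Distance in frame 1: 4.9. Distance in frame 2: 4.7.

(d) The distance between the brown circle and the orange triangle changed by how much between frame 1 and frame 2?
-3.9

Distance in frame 1: 5.9. Distance in frame 2: 2.0.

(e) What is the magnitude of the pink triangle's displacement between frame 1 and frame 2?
1.0

The pink triangle moved from (1.7, 4.1) to (2.1, 5.0), a distance of √(0.4² + 0.9²) ≈ 1.0.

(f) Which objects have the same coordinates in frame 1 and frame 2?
the brown circle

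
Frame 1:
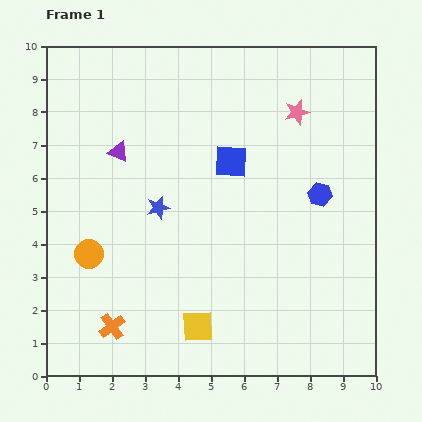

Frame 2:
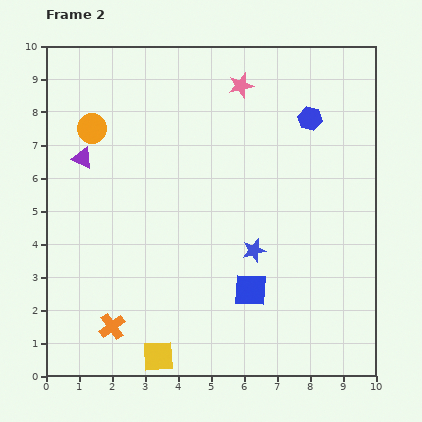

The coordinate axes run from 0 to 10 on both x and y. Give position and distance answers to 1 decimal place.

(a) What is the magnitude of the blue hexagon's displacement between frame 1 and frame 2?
2.3

The blue hexagon moved from (8.3, 5.5) to (8.0, 7.8), a distance of √(0.3² + 2.3²) ≈ 2.3.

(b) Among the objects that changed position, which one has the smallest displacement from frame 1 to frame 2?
the purple triangle

(moved 1.1)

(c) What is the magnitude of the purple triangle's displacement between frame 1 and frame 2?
1.1

The purple triangle moved from (2.2, 6.8) to (1.1, 6.6), a distance of √(1.1² + 0.2²) ≈ 1.1.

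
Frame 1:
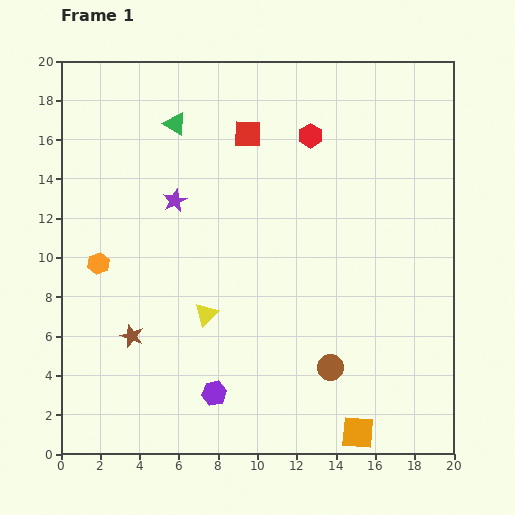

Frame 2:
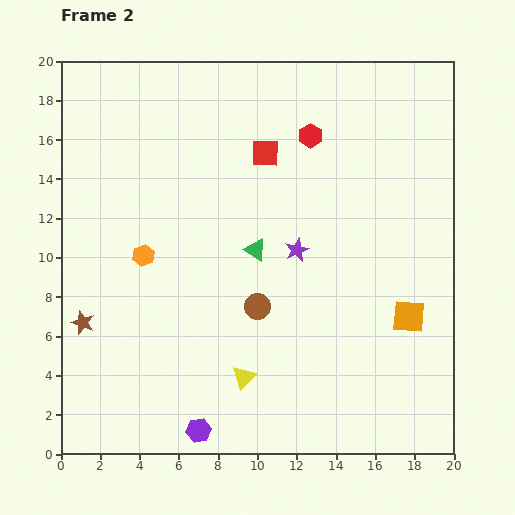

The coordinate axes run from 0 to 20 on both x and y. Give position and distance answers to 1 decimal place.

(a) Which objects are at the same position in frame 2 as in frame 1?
the red hexagon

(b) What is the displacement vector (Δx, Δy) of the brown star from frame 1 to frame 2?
(-2.5, 0.7)

The brown star was at (3.6, 6.0) in frame 1 and (1.1, 6.7) in frame 2.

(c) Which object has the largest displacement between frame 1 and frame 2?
the green triangle

(moved 7.6; next 6.7)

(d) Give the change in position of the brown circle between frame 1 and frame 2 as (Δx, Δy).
(-3.7, 3.1)

The brown circle was at (13.7, 4.4) in frame 1 and (10.0, 7.5) in frame 2.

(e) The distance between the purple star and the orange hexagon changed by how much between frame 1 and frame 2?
+2.8

Distance in frame 1: 5.0. Distance in frame 2: 7.8.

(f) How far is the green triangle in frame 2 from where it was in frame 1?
7.6

The green triangle moved from (5.8, 16.8) to (9.9, 10.4), a distance of √(4.1² + 6.4²) ≈ 7.6.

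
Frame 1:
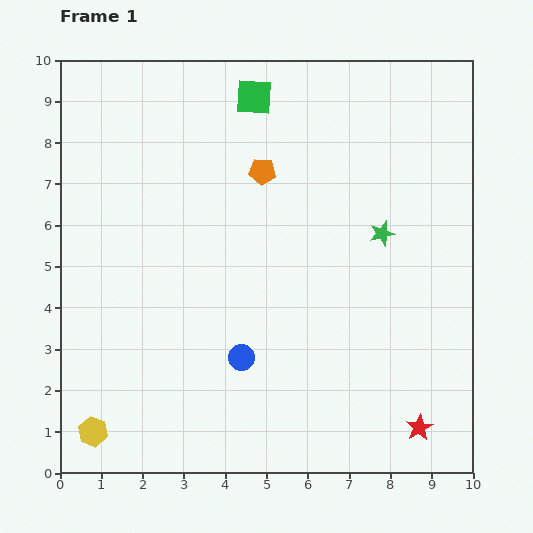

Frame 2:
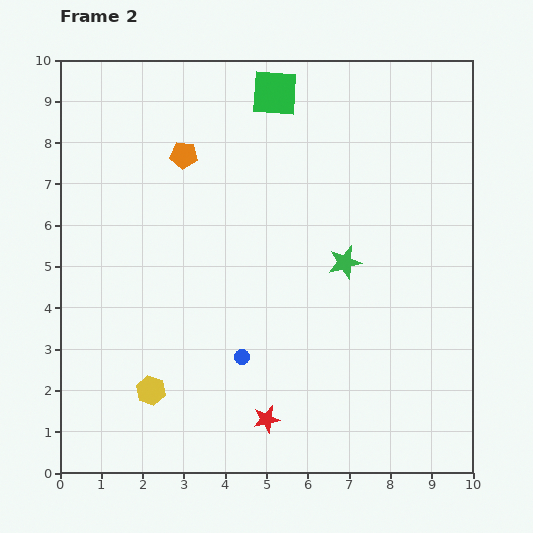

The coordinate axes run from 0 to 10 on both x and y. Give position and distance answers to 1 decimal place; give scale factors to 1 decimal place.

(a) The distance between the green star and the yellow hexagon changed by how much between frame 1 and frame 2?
-2.9

Distance in frame 1: 8.5. Distance in frame 2: 5.6.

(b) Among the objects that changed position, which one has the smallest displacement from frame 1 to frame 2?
the green square

(moved 0.5)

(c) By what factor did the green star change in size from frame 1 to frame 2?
1.3×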